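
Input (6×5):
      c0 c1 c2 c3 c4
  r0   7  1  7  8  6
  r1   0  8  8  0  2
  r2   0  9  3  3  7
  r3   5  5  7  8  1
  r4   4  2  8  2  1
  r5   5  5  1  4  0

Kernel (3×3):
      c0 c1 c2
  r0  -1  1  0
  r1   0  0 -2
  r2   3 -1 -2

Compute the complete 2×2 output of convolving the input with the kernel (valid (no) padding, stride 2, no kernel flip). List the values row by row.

Output[0,0]: The receptive field on the input at this output position is [7 1 7 / 0 8 8 / 0 9 3]. Elementwise product with the kernel and sum: 7·-1 + 1·1 + 8·-2 + 0·3 + 9·-1 + 3·-2.
Output[0,1]: The receptive field on the input at this output position is [7 8 6 / 8 0 2 / 3 3 7]. Elementwise product with the kernel and sum: 7·-1 + 8·1 + 2·-2 + 3·3 + 3·-1 + 7·-2.

-37 -11
-11 18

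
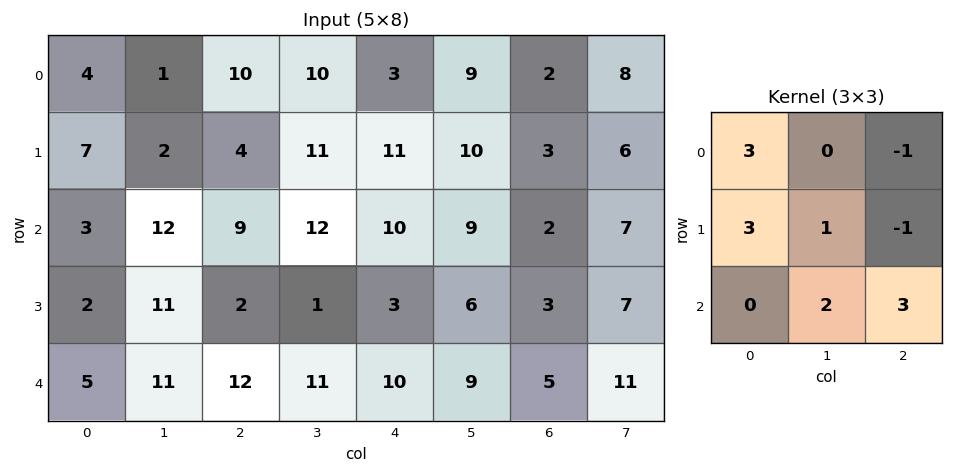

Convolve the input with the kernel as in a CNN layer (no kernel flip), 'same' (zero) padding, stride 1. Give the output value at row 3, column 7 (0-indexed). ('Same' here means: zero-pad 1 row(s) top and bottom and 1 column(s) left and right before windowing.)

44

The receptive field on the zero-padded input at this output position is [2 7 0 / 3 7 0 / 5 11 0]. Elementwise product with the kernel and sum: 2·3 + 0·-1 + 3·3 + 7·1 + 0·-1 + 11·2 + 0·3.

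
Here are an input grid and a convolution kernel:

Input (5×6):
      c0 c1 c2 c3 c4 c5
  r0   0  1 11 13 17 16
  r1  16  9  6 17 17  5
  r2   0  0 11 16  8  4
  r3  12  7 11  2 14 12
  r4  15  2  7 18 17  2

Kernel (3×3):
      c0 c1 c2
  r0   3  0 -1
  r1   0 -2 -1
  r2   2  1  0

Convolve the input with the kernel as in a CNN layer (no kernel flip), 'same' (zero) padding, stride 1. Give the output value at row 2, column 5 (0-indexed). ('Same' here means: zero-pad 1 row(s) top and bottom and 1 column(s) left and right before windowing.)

The receptive field on the zero-padded input at this output position is [17 5 0 / 8 4 0 / 14 12 0]. Elementwise product with the kernel and sum: 17·3 + 0·-1 + 4·-2 + 0·-1 + 14·2 + 12·1.

83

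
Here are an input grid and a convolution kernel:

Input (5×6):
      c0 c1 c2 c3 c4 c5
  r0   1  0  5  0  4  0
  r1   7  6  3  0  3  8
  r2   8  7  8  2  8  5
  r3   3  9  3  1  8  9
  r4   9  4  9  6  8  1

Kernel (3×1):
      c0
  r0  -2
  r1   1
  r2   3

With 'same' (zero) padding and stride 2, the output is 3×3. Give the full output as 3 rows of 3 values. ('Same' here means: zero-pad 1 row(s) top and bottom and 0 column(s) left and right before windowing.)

22 14 13
3 11 26
3 3 -8

Output[0,0]: The receptive field on the zero-padded input at this output position is [0 / 1 / 7]. Elementwise product with the kernel and sum: 0·-2 + 1·1 + 7·3.
Output[0,1]: The receptive field on the zero-padded input at this output position is [0 / 5 / 3]. Elementwise product with the kernel and sum: 0·-2 + 5·1 + 3·3.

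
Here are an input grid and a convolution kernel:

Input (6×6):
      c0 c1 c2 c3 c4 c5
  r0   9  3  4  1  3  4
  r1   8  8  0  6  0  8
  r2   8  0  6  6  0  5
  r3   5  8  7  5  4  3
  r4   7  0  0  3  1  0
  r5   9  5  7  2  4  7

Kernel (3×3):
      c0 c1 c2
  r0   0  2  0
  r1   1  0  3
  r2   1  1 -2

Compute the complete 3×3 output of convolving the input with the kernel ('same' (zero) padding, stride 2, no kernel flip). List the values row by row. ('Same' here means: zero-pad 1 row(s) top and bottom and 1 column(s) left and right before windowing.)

1 2 3
5 23 24
9 31 3

Output[0,0]: The receptive field on the zero-padded input at this output position is [0 0 0 / 0 9 3 / 0 8 8]. Elementwise product with the kernel and sum: 0·2 + 0·1 + 3·3 + 0·1 + 8·1 + 8·-2.
Output[0,1]: The receptive field on the zero-padded input at this output position is [0 0 0 / 3 4 1 / 8 0 6]. Elementwise product with the kernel and sum: 0·2 + 3·1 + 1·3 + 8·1 + 0·1 + 6·-2.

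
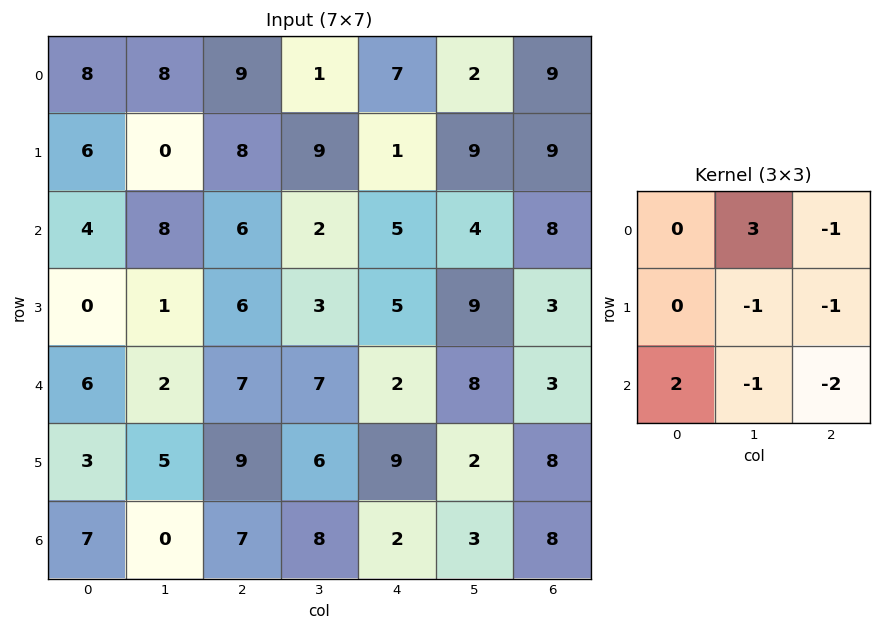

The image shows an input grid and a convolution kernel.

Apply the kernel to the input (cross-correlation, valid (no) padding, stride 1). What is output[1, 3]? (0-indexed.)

The receptive field on the input at this output position is [9 1 9 / 2 5 4 / 3 5 9]. Elementwise product with the kernel and sum: 1·3 + 9·-1 + 5·-1 + 4·-1 + 3·2 + 5·-1 + 9·-2.

-32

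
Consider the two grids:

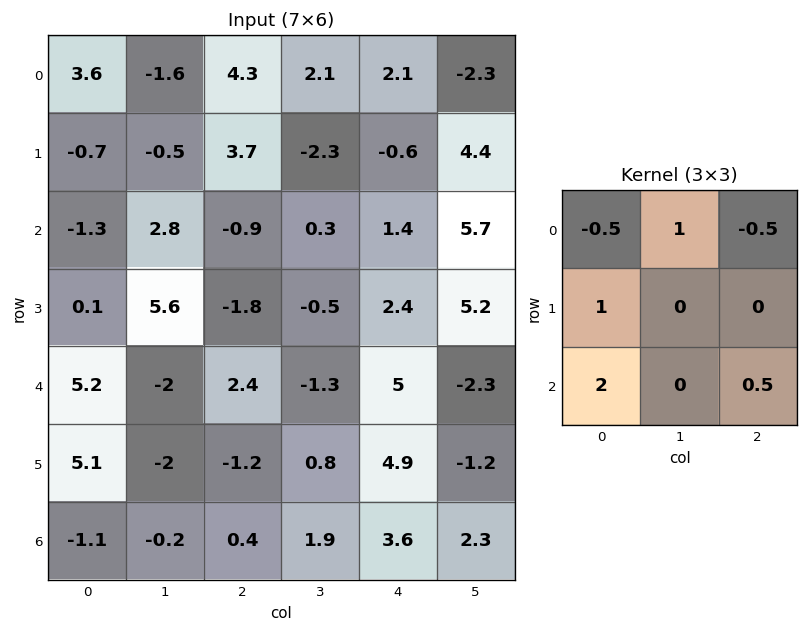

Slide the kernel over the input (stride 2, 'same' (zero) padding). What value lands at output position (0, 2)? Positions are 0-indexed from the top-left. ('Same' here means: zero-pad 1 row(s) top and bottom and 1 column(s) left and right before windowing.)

The receptive field on the zero-padded input at this output position is [0 0 0 / 2.1 2.1 -2.3 / -2.3 -0.6 4.4]. Elementwise product with the kernel and sum: 0·-0.5 + 0·1 + 0·-0.5 + 2.1·1 + -2.3·2 + 4.4·0.5.

-0.3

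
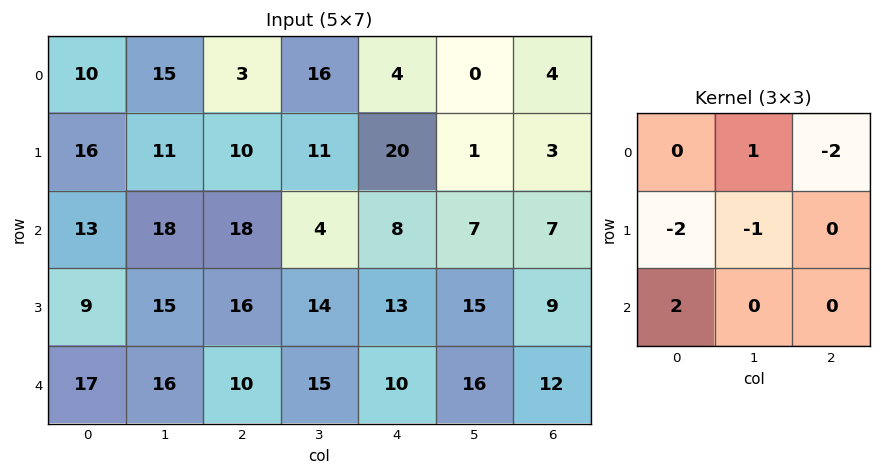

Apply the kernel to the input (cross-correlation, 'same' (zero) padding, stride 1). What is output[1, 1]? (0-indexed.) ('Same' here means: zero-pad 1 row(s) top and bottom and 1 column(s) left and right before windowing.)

The receptive field on the zero-padded input at this output position is [10 15 3 / 16 11 10 / 13 18 18]. Elementwise product with the kernel and sum: 15·1 + 3·-2 + 16·-2 + 11·-1 + 13·2.

-8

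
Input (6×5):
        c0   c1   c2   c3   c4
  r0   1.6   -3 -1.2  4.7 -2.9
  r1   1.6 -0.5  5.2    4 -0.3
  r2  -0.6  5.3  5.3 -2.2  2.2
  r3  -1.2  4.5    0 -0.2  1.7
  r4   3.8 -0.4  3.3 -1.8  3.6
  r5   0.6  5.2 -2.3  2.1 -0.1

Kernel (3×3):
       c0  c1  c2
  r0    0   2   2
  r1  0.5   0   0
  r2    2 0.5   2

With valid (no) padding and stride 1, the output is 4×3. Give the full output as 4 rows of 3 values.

4.45 15.6 20.1
8.95 29.65 13.35
34.6 5.7 12.9
10.1 12.85 0.9

Output[0,0]: The receptive field on the input at this output position is [1.6 -3 -1.2 / 1.6 -0.5 5.2 / -0.6 5.3 5.3]. Elementwise product with the kernel and sum: -3·2 + -1.2·2 + 1.6·0.5 + -0.6·2 + 5.3·0.5 + 5.3·2.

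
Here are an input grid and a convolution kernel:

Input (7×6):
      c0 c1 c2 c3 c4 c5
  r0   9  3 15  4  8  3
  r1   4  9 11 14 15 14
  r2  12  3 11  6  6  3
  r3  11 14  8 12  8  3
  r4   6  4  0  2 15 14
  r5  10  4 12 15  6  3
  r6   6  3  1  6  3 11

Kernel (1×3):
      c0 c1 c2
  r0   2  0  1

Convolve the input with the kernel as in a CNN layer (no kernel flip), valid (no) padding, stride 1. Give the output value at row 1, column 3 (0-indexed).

42

The receptive field on the input at this output position is [14 15 14]. Elementwise product with the kernel and sum: 14·2 + 14·1.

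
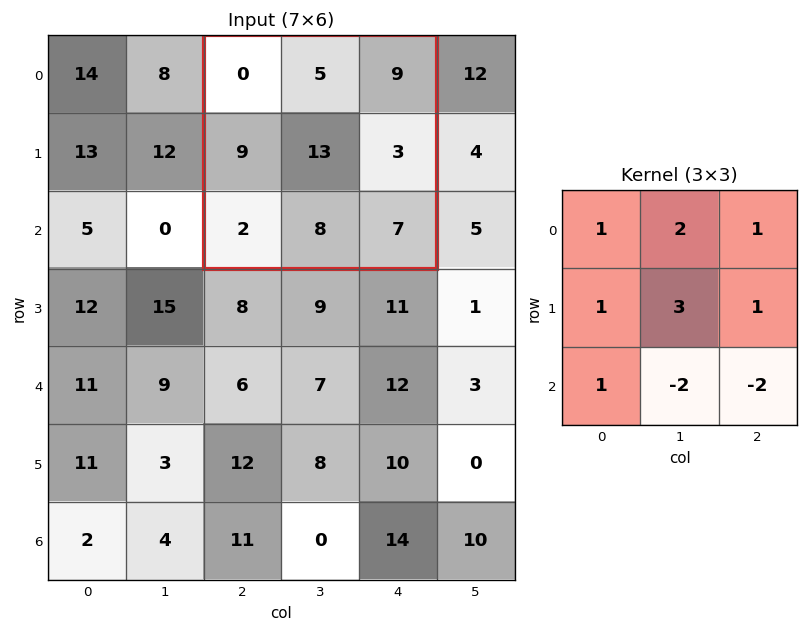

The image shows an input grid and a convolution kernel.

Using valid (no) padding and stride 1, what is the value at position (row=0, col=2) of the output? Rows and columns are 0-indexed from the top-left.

42

The receptive field on the input at this output position is [0 5 9 / 9 13 3 / 2 8 7]. Elementwise product with the kernel and sum: 0·1 + 5·2 + 9·1 + 9·1 + 13·3 + 3·1 + 2·1 + 8·-2 + 7·-2.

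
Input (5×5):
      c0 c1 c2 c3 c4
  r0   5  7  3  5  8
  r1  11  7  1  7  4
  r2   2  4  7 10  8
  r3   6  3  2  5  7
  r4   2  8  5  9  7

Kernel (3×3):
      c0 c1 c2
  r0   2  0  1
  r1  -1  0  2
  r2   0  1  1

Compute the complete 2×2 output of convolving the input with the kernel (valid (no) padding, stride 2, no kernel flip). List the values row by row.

15 39
22 50

Output[0,0]: The receptive field on the input at this output position is [5 7 3 / 11 7 1 / 2 4 7]. Elementwise product with the kernel and sum: 5·2 + 3·1 + 11·-1 + 1·2 + 4·1 + 7·1.
Output[0,1]: The receptive field on the input at this output position is [3 5 8 / 1 7 4 / 7 10 8]. Elementwise product with the kernel and sum: 3·2 + 8·1 + 1·-1 + 4·2 + 10·1 + 8·1.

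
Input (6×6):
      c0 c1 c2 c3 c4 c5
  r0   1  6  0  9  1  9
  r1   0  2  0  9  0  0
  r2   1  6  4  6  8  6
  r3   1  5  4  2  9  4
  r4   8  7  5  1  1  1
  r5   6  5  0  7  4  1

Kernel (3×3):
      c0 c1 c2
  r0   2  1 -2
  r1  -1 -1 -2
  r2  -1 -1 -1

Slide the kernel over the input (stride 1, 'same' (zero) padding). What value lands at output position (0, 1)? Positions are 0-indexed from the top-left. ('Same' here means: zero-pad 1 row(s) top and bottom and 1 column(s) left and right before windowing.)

The receptive field on the zero-padded input at this output position is [0 0 0 / 1 6 0 / 0 2 0]. Elementwise product with the kernel and sum: 0·2 + 0·1 + 0·-2 + 1·-1 + 6·-1 + 0·-2 + 0·-1 + 2·-1 + 0·-1.

-9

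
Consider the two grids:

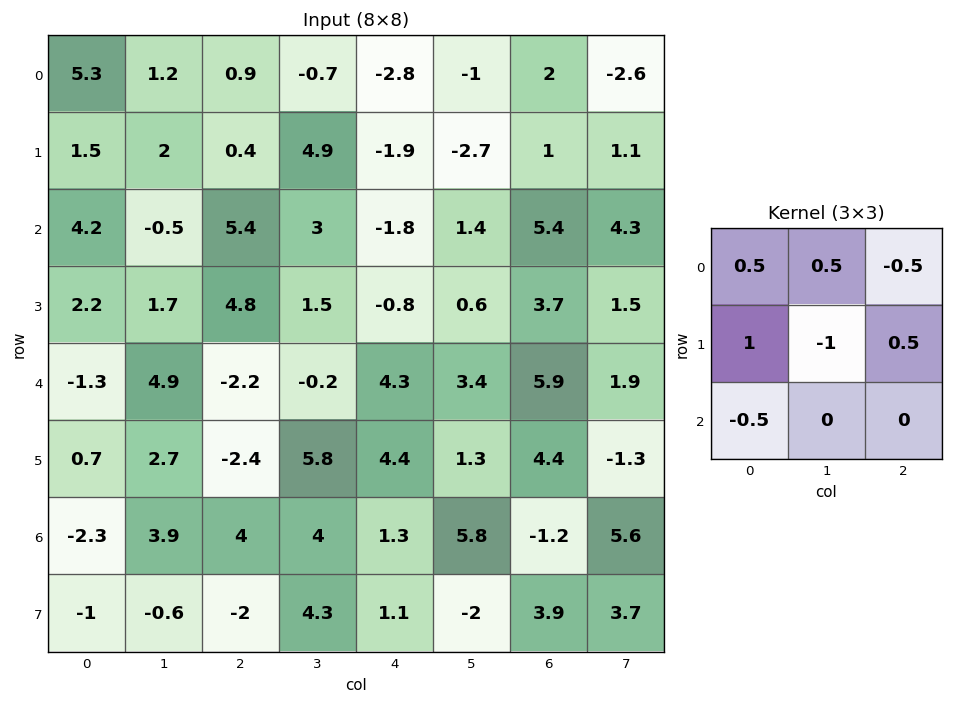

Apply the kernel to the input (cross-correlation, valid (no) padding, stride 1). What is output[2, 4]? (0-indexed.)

The receptive field on the input at this output position is [-1.8 1.4 5.4 / -0.8 0.6 3.7 / 4.3 3.4 5.9]. Elementwise product with the kernel and sum: -1.8·0.5 + 1.4·0.5 + 5.4·-0.5 + -0.8·1 + 0.6·-1 + 3.7·0.5 + 4.3·-0.5.

-4.6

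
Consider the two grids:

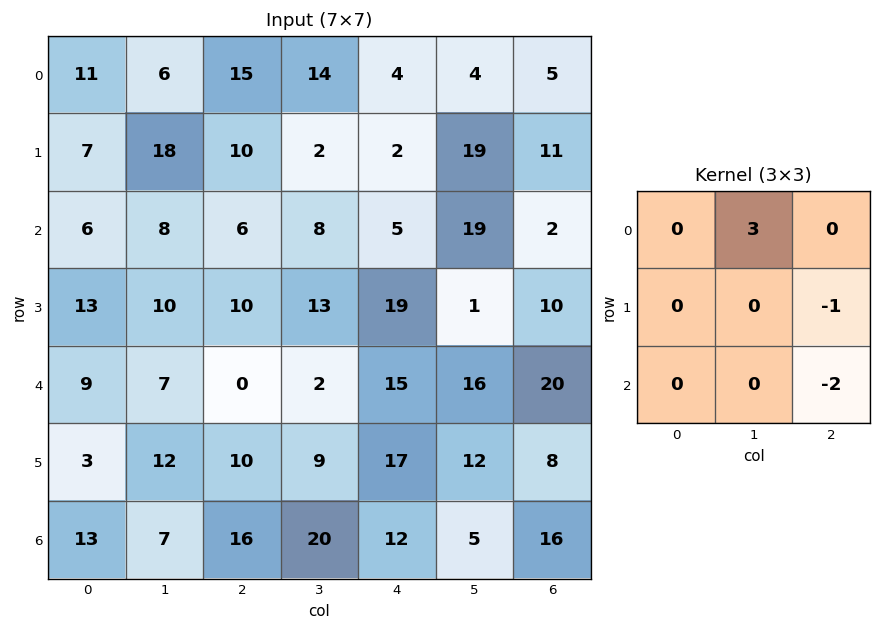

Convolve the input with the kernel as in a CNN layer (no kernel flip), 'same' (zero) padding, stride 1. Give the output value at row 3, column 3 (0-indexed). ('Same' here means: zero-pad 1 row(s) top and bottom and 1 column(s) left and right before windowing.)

The receptive field on the zero-padded input at this output position is [6 8 5 / 10 13 19 / 0 2 15]. Elementwise product with the kernel and sum: 8·3 + 19·-1 + 15·-2.

-25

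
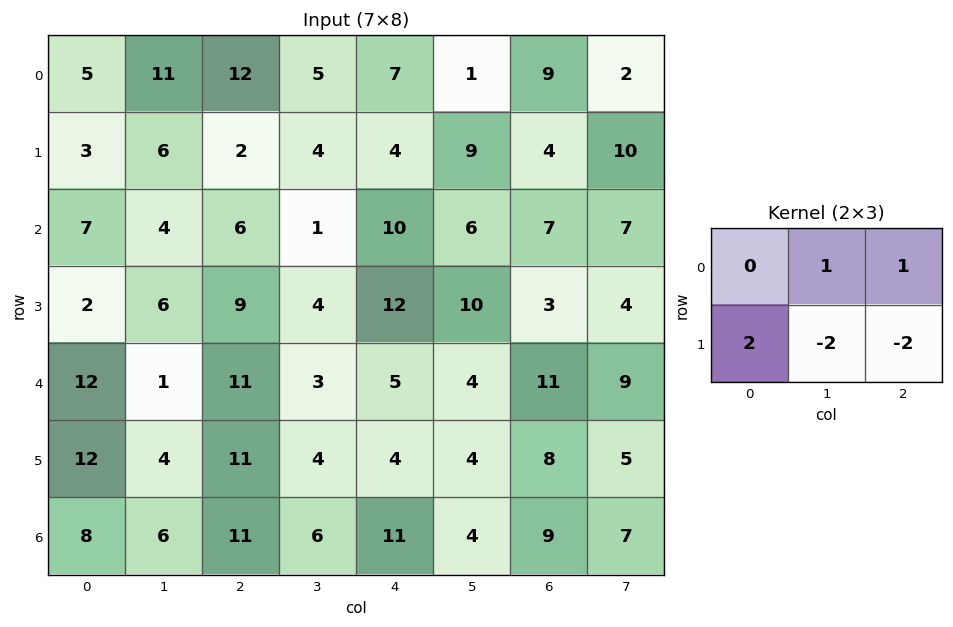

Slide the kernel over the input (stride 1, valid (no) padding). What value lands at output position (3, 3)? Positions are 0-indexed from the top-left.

10

The receptive field on the input at this output position is [4 12 10 / 3 5 4]. Elementwise product with the kernel and sum: 12·1 + 10·1 + 3·2 + 5·-2 + 4·-2.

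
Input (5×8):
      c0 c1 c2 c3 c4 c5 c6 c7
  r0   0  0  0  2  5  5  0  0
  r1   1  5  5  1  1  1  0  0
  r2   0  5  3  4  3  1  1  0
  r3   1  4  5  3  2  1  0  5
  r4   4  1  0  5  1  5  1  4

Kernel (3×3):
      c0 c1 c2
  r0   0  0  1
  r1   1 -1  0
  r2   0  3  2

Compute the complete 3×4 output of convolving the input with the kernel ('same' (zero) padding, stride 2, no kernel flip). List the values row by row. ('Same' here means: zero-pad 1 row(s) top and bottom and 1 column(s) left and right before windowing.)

13 17 2 5
16 24 10 10
0 4 5 9

Output[0,0]: The receptive field on the zero-padded input at this output position is [0 0 0 / 0 0 0 / 0 1 5]. Elementwise product with the kernel and sum: 0·1 + 0·1 + 0·-1 + 1·3 + 5·2.
Output[0,1]: The receptive field on the zero-padded input at this output position is [0 0 0 / 0 0 2 / 5 5 1]. Elementwise product with the kernel and sum: 0·1 + 0·1 + 0·-1 + 5·3 + 1·2.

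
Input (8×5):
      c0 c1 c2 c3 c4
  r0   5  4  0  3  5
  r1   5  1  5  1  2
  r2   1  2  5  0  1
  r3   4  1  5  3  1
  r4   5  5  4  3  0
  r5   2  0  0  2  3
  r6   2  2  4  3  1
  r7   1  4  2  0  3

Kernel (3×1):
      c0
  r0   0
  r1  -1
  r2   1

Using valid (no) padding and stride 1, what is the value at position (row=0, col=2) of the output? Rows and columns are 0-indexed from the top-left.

The receptive field on the input at this output position is [0 / 5 / 5]. Elementwise product with the kernel and sum: 5·-1 + 5·1.

0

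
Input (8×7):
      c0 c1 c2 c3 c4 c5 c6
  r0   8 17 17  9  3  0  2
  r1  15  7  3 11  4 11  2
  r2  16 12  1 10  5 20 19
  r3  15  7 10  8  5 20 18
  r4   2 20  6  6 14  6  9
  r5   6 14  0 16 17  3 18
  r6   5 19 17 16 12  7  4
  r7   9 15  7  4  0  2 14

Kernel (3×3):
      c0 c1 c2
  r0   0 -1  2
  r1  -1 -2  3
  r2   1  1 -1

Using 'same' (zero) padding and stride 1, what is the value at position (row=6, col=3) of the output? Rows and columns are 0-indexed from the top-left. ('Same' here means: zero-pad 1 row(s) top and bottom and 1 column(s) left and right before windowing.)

16

The receptive field on the zero-padded input at this output position is [0 16 17 / 17 16 12 / 7 4 0]. Elementwise product with the kernel and sum: 16·-1 + 17·2 + 17·-1 + 16·-2 + 12·3 + 7·1 + 4·1 + 0·-1.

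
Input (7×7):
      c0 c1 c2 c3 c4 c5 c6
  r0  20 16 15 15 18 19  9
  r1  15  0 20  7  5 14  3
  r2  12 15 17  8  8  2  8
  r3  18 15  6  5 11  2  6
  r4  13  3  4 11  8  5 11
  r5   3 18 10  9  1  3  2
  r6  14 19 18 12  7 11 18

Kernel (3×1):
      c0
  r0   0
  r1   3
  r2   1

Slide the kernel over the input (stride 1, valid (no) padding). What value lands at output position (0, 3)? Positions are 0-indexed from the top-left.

The receptive field on the input at this output position is [15 / 7 / 8]. Elementwise product with the kernel and sum: 7·3 + 8·1.

29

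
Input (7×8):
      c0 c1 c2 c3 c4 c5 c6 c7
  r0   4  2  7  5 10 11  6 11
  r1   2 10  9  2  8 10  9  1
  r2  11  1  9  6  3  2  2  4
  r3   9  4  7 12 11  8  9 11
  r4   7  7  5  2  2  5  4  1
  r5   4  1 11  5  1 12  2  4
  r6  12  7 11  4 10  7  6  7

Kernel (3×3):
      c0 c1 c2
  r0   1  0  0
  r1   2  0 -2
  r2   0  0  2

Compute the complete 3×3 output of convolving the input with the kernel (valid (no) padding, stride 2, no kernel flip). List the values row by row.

Output[0,0]: The receptive field on the input at this output position is [4 2 7 / 2 10 9 / 11 1 9]. Elementwise product with the kernel and sum: 4·1 + 2·2 + 9·-2 + 9·2.
Output[0,1]: The receptive field on the input at this output position is [7 5 10 / 9 2 8 / 9 6 3]. Elementwise product with the kernel and sum: 7·1 + 9·2 + 8·-2 + 3·2.

8 15 12
25 5 15
15 45 12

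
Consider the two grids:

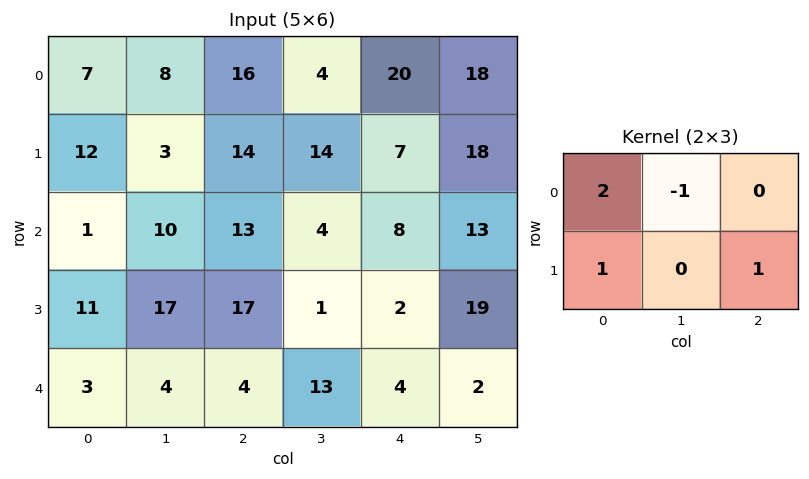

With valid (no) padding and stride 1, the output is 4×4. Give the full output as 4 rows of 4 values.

32 17 49 20
35 6 35 38
20 25 41 20
12 34 41 15

Output[0,0]: The receptive field on the input at this output position is [7 8 16 / 12 3 14]. Elementwise product with the kernel and sum: 7·2 + 8·-1 + 12·1 + 14·1.
Output[0,1]: The receptive field on the input at this output position is [8 16 4 / 3 14 14]. Elementwise product with the kernel and sum: 8·2 + 16·-1 + 3·1 + 14·1.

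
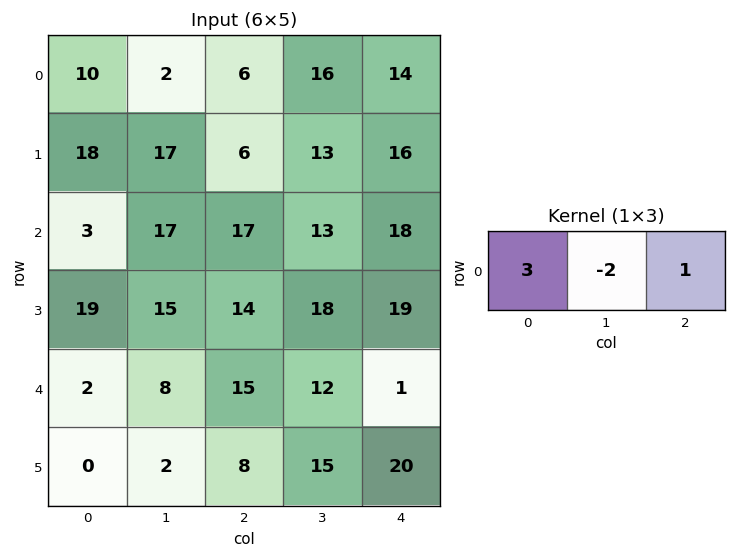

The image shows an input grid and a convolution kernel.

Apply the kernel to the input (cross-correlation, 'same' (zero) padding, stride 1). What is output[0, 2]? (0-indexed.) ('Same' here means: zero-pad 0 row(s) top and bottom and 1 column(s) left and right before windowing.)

The receptive field on the zero-padded input at this output position is [2 6 16]. Elementwise product with the kernel and sum: 2·3 + 6·-2 + 16·1.

10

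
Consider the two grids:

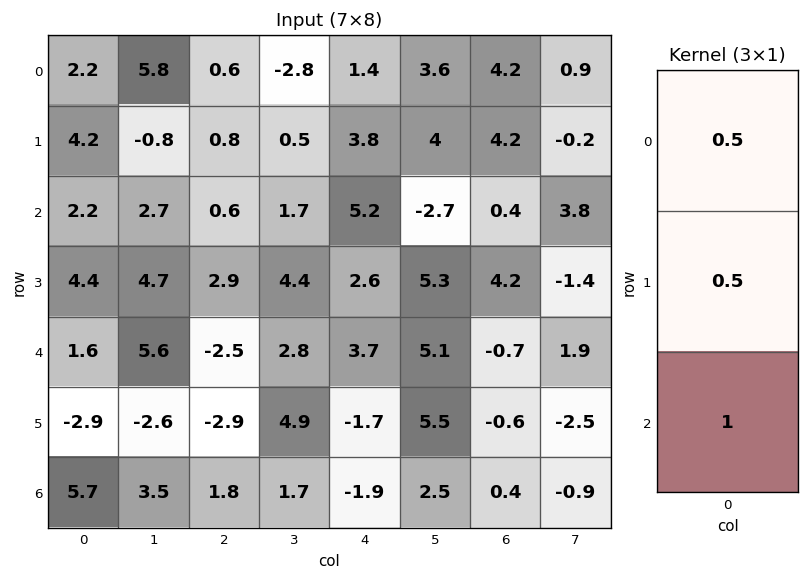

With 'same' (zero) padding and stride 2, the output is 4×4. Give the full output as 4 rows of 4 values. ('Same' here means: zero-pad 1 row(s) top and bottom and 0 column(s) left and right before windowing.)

Output[0,0]: The receptive field on the zero-padded input at this output position is [0 / 2.2 / 4.2]. Elementwise product with the kernel and sum: 0·0.5 + 2.2·0.5 + 4.2·1.

5.3 1.1 4.5 6.3
7.6 3.6 7.1 6.5
0.1 -2.7 1.45 1.15
1.4 -0.55 -1.8 -0.1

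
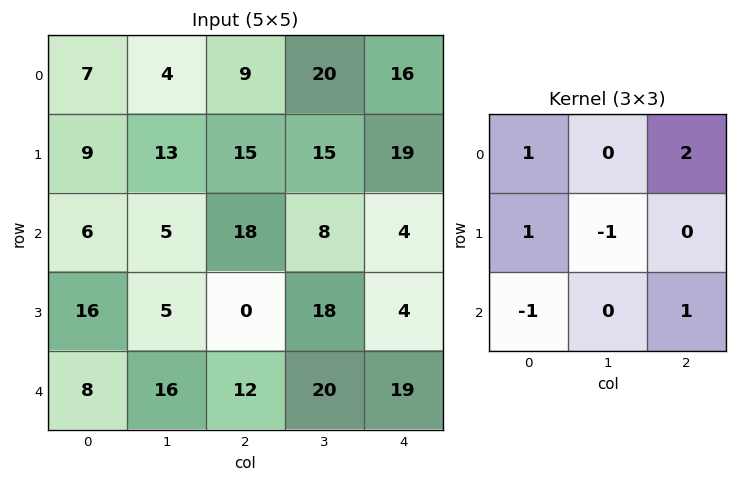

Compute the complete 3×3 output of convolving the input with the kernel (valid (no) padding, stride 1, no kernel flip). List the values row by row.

Output[0,0]: The receptive field on the input at this output position is [7 4 9 / 9 13 15 / 6 5 18]. Elementwise product with the kernel and sum: 7·1 + 9·2 + 9·1 + 13·-1 + 6·-1 + 18·1.

33 45 27
24 43 67
57 30 15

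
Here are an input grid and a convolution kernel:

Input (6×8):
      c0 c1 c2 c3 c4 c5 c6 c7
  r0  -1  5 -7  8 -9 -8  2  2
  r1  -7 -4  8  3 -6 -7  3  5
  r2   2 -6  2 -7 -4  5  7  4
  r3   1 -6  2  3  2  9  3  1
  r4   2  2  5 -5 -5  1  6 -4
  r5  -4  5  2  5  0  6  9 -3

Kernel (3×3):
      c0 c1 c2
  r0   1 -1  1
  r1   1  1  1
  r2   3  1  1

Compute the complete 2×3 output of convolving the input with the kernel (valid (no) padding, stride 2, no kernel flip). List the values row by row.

Output[0,0]: The receptive field on the input at this output position is [-1 5 -7 / -7 -4 8 / 2 -6 2]. Elementwise product with the kernel and sum: -1·1 + 5·-1 + -7·1 + -7·1 + -4·1 + 8·1 + 2·3 + -6·1 + 2·1.

-14 -24 -9
20 17 4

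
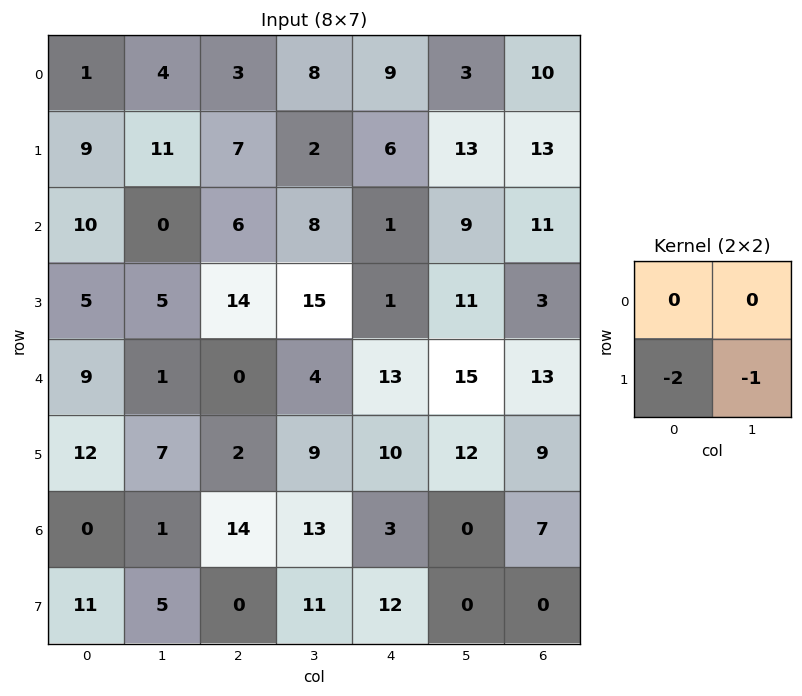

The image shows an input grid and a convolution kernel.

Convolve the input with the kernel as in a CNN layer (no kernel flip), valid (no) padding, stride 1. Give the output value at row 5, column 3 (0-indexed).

The receptive field on the input at this output position is [9 10 / 13 3]. Elementwise product with the kernel and sum: 13·-2 + 3·-1.

-29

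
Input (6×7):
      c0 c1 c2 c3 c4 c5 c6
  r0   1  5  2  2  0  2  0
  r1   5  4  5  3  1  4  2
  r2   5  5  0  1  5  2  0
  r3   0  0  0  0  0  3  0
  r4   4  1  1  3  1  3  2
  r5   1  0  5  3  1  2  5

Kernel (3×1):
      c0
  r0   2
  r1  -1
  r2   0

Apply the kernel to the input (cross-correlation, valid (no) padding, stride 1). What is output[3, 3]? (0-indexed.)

-3

The receptive field on the input at this output position is [0 / 3 / 3]. Elementwise product with the kernel and sum: 0·2 + 3·-1.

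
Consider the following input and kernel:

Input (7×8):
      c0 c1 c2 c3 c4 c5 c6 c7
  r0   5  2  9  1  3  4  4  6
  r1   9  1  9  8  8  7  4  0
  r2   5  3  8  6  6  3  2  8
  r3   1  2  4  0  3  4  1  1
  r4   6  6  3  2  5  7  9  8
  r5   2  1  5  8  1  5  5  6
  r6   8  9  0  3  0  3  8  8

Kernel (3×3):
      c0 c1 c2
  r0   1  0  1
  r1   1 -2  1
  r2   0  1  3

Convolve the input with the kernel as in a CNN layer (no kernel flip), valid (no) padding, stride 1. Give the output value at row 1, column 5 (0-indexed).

18

The receptive field on the input at this output position is [7 4 0 / 3 2 8 / 4 1 1]. Elementwise product with the kernel and sum: 7·1 + 0·1 + 3·1 + 2·-2 + 8·1 + 1·1 + 1·3.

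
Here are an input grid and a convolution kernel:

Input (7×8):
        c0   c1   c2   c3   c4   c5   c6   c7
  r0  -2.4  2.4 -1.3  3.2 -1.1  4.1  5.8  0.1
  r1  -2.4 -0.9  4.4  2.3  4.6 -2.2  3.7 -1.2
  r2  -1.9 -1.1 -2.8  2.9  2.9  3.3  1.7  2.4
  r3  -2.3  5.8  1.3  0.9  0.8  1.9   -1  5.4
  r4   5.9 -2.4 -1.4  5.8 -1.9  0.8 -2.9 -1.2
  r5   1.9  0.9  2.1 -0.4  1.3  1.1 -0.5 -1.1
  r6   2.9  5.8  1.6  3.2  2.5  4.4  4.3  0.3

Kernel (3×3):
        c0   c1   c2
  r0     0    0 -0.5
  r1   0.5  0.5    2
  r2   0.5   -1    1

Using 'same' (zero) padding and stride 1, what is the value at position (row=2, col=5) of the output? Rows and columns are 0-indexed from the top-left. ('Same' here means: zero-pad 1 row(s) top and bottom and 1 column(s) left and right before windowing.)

2.15

The receptive field on the zero-padded input at this output position is [4.6 -2.2 3.7 / 2.9 3.3 1.7 / 0.8 1.9 -1]. Elementwise product with the kernel and sum: 3.7·-0.5 + 2.9·0.5 + 3.3·0.5 + 1.7·2 + 0.8·0.5 + 1.9·-1 + -1·1.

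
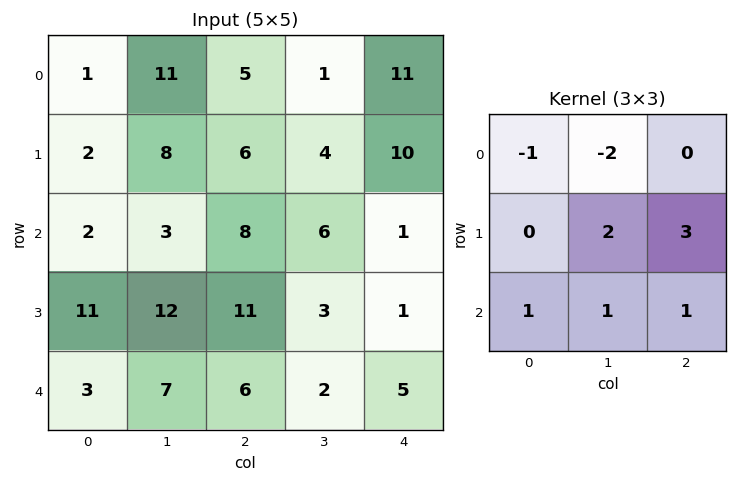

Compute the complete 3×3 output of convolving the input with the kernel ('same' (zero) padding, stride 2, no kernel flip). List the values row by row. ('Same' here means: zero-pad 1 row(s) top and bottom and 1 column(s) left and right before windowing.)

Output[0,0]: The receptive field on the zero-padded input at this output position is [0 0 0 / 0 1 11 / 0 2 8]. Elementwise product with the kernel and sum: 0·-1 + 0·-2 + 1·2 + 11·3 + 0·1 + 2·1 + 8·1.
Output[0,1]: The receptive field on the zero-padded input at this output position is [0 0 0 / 11 5 1 / 8 6 4]. Elementwise product with the kernel and sum: 0·-1 + 0·-2 + 5·2 + 1·3 + 8·1 + 6·1 + 4·1.

45 31 36
32 40 -18
5 -16 5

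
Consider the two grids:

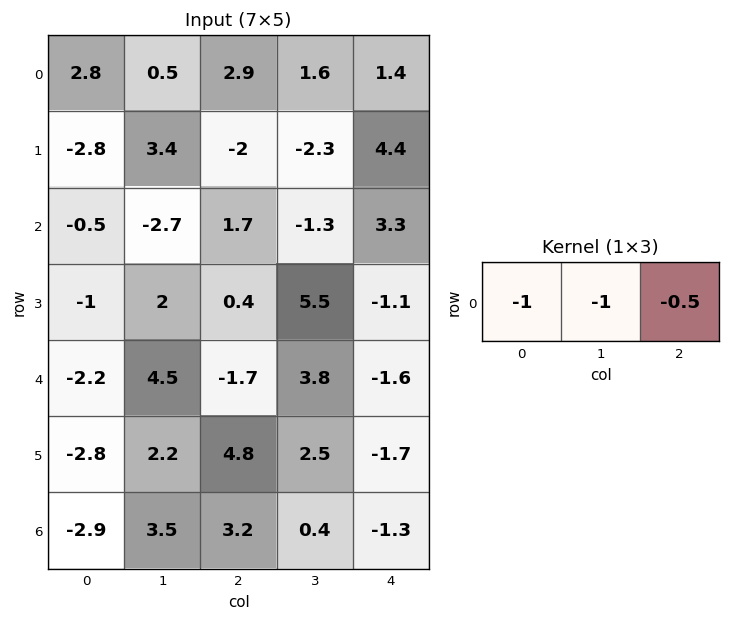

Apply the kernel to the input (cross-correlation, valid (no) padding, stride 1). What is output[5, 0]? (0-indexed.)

-1.8

The receptive field on the input at this output position is [-2.8 2.2 4.8]. Elementwise product with the kernel and sum: -2.8·-1 + 2.2·-1 + 4.8·-0.5.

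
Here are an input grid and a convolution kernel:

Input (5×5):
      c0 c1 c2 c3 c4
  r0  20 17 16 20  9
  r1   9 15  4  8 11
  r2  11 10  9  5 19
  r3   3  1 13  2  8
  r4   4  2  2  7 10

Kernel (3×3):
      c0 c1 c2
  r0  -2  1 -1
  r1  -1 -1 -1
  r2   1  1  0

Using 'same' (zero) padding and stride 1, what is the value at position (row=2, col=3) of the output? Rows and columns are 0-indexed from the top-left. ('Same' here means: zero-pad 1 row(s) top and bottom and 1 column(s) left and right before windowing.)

The receptive field on the zero-padded input at this output position is [4 8 11 / 9 5 19 / 13 2 8]. Elementwise product with the kernel and sum: 4·-2 + 8·1 + 11·-1 + 9·-1 + 5·-1 + 19·-1 + 13·1 + 2·1.

-29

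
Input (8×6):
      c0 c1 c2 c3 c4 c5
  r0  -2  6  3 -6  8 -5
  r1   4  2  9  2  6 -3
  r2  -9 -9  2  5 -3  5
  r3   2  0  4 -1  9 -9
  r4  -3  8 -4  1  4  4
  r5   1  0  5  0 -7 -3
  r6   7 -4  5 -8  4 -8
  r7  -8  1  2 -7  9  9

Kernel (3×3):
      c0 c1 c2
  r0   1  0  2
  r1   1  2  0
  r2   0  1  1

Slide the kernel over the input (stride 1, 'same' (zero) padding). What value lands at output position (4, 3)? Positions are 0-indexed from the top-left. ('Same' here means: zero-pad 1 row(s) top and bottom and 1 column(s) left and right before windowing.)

13

The receptive field on the zero-padded input at this output position is [4 -1 9 / -4 1 4 / 5 0 -7]. Elementwise product with the kernel and sum: 4·1 + 9·2 + -4·1 + 1·2 + 0·1 + -7·1.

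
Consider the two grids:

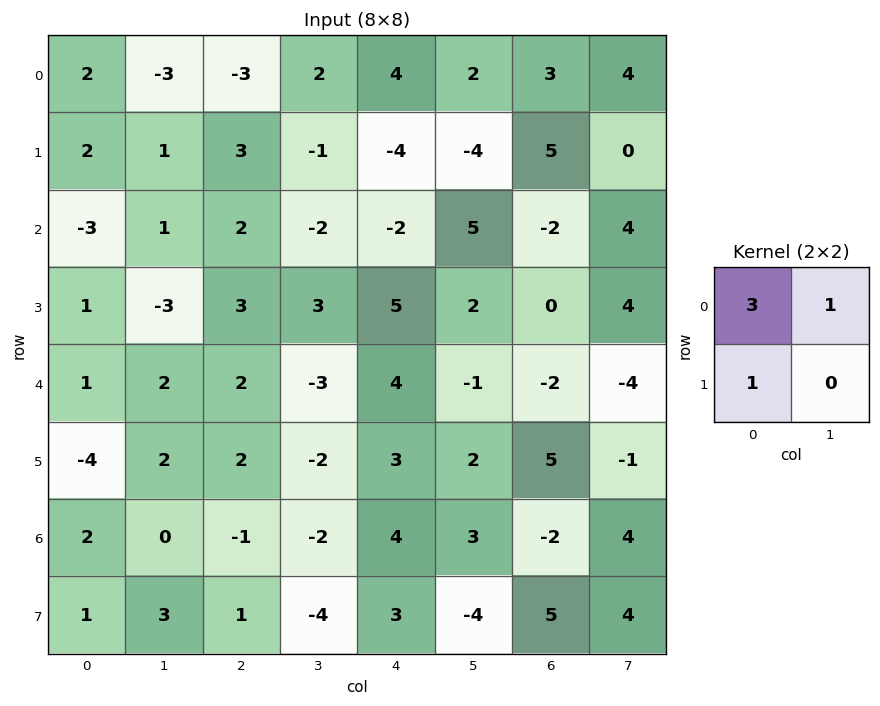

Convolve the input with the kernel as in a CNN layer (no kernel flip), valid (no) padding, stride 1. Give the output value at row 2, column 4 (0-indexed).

4

The receptive field on the input at this output position is [-2 5 / 5 2]. Elementwise product with the kernel and sum: -2·3 + 5·1 + 5·1.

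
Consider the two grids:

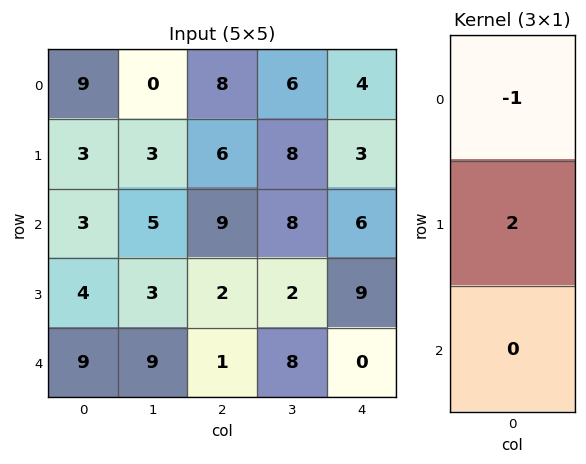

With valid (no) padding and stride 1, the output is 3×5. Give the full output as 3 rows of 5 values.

-3 6 4 10 2
3 7 12 8 9
5 1 -5 -4 12

Output[0,0]: The receptive field on the input at this output position is [9 / 3 / 3]. Elementwise product with the kernel and sum: 9·-1 + 3·2.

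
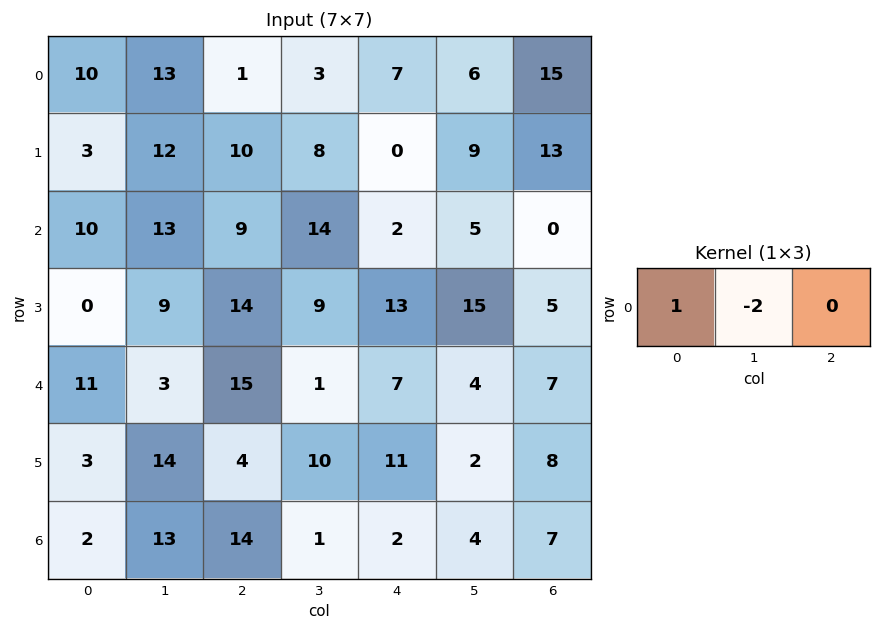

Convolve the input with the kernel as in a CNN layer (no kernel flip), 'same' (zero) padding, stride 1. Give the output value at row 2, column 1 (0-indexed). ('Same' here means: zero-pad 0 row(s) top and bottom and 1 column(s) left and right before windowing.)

-16

The receptive field on the zero-padded input at this output position is [10 13 9]. Elementwise product with the kernel and sum: 10·1 + 13·-2.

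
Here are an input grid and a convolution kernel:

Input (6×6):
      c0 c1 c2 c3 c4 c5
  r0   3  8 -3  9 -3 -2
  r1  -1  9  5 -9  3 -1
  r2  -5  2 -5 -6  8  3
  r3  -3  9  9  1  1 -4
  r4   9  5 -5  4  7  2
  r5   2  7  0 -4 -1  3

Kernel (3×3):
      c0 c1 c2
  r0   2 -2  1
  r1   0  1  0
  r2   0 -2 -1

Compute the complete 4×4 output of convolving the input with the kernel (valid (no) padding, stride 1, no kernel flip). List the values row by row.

Output[0,0]: The receptive field on the input at this output position is [3 8 -3 / -1 9 5 / -5 2 -5]. Elementwise product with the kernel and sum: 3·2 + 8·-2 + -3·1 + 9·1 + 2·-2 + -5·-1.

-3 52 -32 6
-40 -25 22 -15
-15 23 -4 -40
-24 0 30 2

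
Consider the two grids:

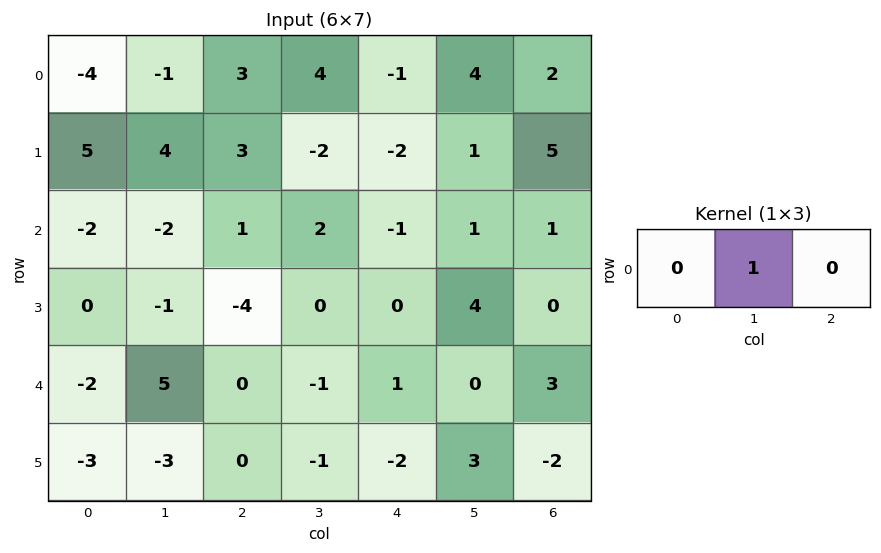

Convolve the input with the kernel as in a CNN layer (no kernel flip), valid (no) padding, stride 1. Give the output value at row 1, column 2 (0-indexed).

-2

The receptive field on the input at this output position is [3 -2 -2]. Elementwise product with the kernel and sum: -2·1.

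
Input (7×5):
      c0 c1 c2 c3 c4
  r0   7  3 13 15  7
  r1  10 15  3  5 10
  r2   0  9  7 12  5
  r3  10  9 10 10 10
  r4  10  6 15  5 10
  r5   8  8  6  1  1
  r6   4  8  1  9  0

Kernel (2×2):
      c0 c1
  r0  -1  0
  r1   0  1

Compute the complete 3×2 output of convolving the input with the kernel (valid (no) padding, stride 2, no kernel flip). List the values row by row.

Output[0,0]: The receptive field on the input at this output position is [7 3 / 10 15]. Elementwise product with the kernel and sum: 7·-1 + 15·1.
Output[0,1]: The receptive field on the input at this output position is [13 15 / 3 5]. Elementwise product with the kernel and sum: 13·-1 + 5·1.

8 -8
9 3
-2 -14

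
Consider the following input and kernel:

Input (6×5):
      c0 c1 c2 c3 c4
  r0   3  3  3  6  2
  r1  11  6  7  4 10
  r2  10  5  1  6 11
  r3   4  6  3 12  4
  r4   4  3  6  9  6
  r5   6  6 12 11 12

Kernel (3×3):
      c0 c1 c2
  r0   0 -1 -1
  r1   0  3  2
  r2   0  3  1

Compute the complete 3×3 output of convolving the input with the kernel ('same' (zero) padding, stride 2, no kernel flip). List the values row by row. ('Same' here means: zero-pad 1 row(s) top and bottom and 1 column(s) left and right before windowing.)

Output[0,0]: The receptive field on the zero-padded input at this output position is [0 0 0 / 0 3 3 / 0 11 6]. Elementwise product with the kernel and sum: 0·-1 + 0·-1 + 3·3 + 3·2 + 11·3 + 6·1.
Output[0,1]: The receptive field on the zero-padded input at this output position is [0 0 0 / 3 3 6 / 6 7 4]. Elementwise product with the kernel and sum: 0·-1 + 0·-1 + 3·3 + 6·2 + 7·3 + 4·1.

54 46 36
41 25 35
32 68 50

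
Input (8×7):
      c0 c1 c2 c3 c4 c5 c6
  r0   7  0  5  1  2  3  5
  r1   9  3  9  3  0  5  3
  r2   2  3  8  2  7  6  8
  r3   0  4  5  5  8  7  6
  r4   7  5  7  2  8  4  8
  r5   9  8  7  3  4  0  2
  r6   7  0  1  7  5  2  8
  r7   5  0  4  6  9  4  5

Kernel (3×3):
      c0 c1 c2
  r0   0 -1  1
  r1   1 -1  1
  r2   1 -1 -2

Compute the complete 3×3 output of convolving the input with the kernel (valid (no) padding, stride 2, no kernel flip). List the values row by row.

3 -1 -15
-6 2 -3
15 -2 -3

Output[0,0]: The receptive field on the input at this output position is [7 0 5 / 9 3 9 / 2 3 8]. Elementwise product with the kernel and sum: 0·-1 + 5·1 + 9·1 + 3·-1 + 9·1 + 2·1 + 3·-1 + 8·-2.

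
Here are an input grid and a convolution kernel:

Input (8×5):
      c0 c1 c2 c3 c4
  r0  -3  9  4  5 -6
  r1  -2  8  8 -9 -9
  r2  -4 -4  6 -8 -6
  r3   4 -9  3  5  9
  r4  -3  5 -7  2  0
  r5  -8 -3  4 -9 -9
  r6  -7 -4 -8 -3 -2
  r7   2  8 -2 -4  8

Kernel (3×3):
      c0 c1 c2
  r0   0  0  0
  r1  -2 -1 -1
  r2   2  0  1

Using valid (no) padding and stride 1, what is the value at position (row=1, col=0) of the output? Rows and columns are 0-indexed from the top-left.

The receptive field on the input at this output position is [-2 8 8 / -4 -4 6 / 4 -9 3]. Elementwise product with the kernel and sum: -4·-2 + -4·-1 + 6·-1 + 4·2 + 3·1.

17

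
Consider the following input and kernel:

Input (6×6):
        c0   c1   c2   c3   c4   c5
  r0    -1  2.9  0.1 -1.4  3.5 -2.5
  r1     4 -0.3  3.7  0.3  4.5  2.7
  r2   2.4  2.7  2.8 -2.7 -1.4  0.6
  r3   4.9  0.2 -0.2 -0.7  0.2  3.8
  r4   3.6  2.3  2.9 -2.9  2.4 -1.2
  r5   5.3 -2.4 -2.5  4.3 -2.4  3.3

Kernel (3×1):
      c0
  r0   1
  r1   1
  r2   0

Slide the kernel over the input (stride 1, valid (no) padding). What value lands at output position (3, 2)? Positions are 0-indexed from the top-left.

2.7

The receptive field on the input at this output position is [-0.2 / 2.9 / -2.5]. Elementwise product with the kernel and sum: -0.2·1 + 2.9·1.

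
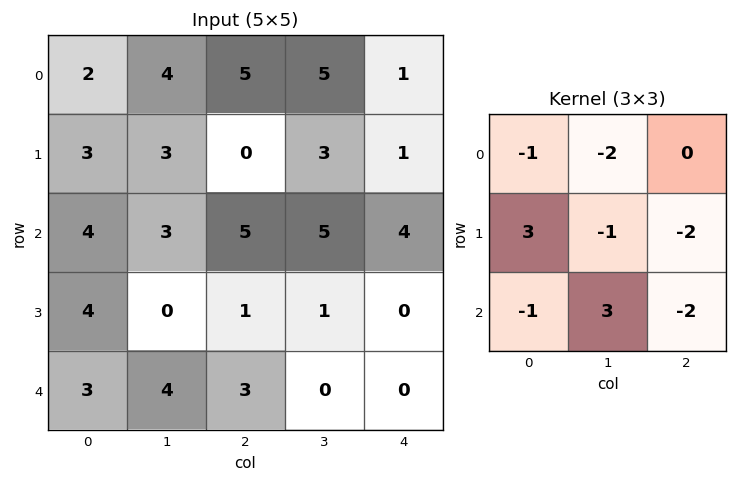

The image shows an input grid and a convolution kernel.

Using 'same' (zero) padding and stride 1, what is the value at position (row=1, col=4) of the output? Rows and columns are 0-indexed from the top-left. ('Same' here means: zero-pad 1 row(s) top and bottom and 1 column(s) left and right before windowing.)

The receptive field on the zero-padded input at this output position is [5 1 0 / 3 1 0 / 5 4 0]. Elementwise product with the kernel and sum: 5·-1 + 1·-2 + 3·3 + 1·-1 + 0·-2 + 5·-1 + 4·3 + 0·-2.

8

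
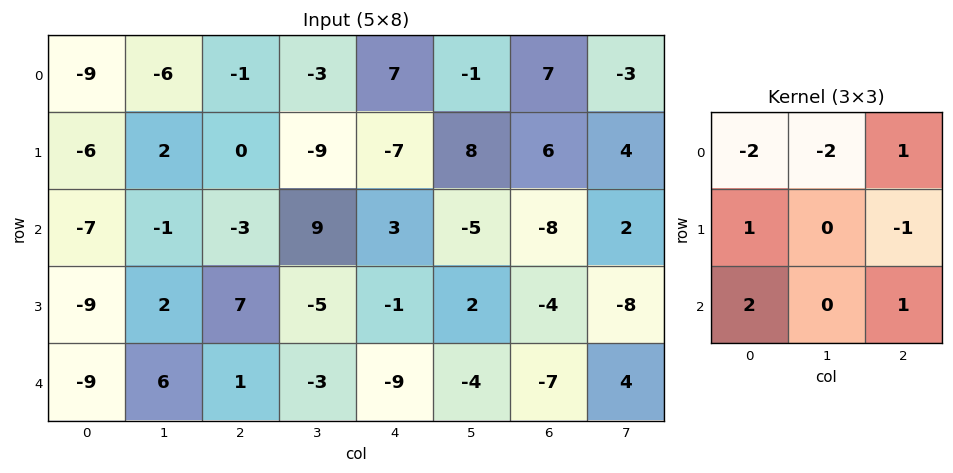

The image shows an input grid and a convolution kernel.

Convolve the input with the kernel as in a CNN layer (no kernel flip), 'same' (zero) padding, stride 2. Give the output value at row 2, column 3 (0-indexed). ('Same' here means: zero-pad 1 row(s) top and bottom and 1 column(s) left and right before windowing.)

-12

The receptive field on the zero-padded input at this output position is [2 -4 -8 / -4 -7 4 / 0 0 0]. Elementwise product with the kernel and sum: 2·-2 + -4·-2 + -8·1 + -4·1 + 4·-1 + 0·2 + 0·1.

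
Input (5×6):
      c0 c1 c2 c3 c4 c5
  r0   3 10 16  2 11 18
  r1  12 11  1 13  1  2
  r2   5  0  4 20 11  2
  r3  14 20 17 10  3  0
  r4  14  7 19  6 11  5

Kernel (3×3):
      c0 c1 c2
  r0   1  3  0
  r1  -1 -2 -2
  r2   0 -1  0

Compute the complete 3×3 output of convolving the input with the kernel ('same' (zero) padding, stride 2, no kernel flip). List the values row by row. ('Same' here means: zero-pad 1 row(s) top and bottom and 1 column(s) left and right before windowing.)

-38 -47 -61
12 -51 -33
0 14 -19

Output[0,0]: The receptive field on the zero-padded input at this output position is [0 0 0 / 0 3 10 / 0 12 11]. Elementwise product with the kernel and sum: 0·1 + 0·3 + 0·-1 + 3·-2 + 10·-2 + 12·-1.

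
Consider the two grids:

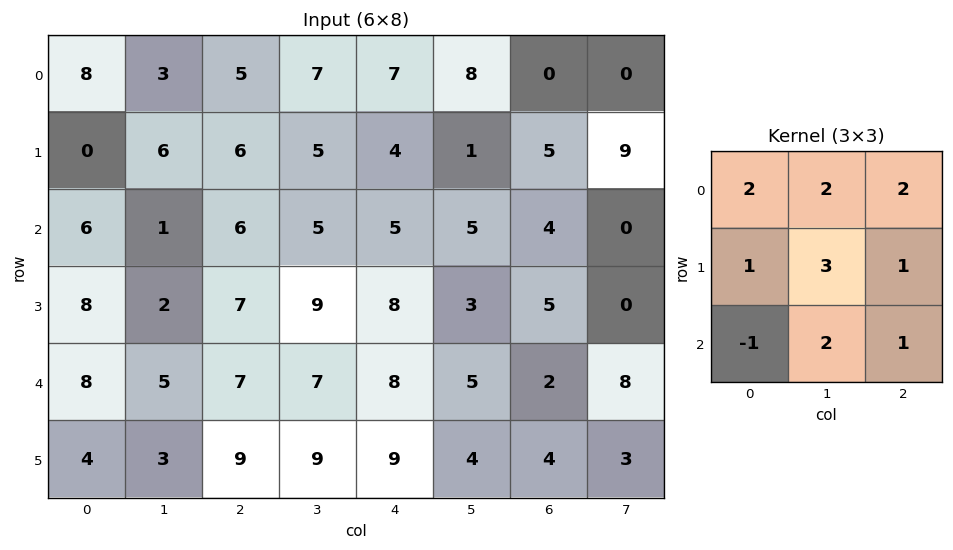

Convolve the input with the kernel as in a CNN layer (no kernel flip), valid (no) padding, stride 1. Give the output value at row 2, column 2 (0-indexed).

The receptive field on the input at this output position is [6 5 5 / 7 9 8 / 7 7 8]. Elementwise product with the kernel and sum: 6·2 + 5·2 + 5·2 + 7·1 + 9·3 + 8·1 + 7·-1 + 7·2 + 8·1.

89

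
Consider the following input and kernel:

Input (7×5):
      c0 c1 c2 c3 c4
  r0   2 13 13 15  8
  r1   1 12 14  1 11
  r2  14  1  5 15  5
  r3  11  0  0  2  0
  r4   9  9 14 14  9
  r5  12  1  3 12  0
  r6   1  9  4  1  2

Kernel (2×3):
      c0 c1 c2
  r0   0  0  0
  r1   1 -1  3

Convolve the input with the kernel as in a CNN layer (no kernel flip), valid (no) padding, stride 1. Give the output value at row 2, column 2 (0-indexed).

-2

The receptive field on the input at this output position is [5 15 5 / 0 2 0]. Elementwise product with the kernel and sum: 0·1 + 2·-1 + 0·3.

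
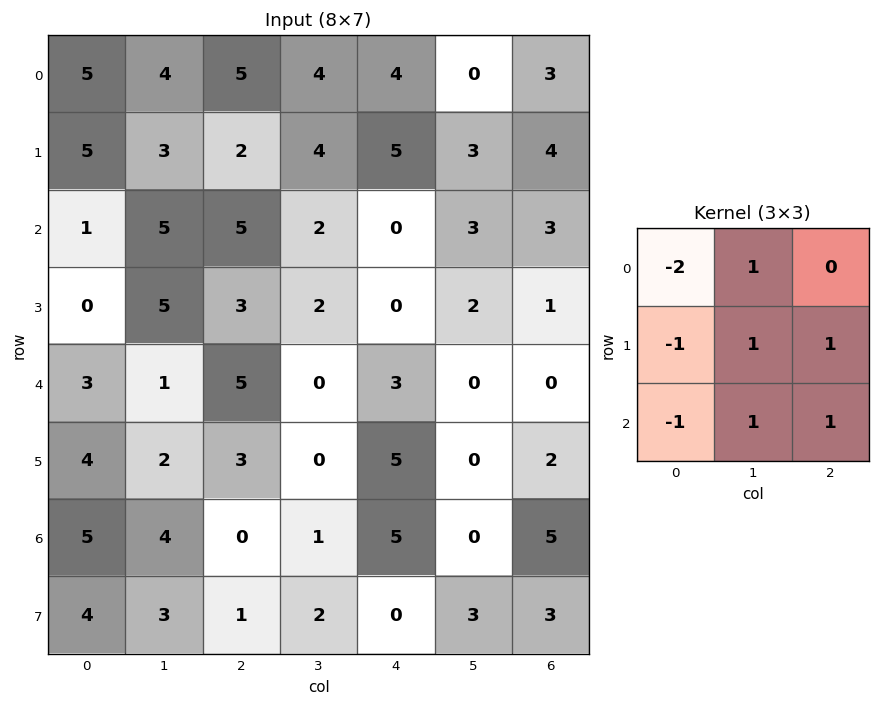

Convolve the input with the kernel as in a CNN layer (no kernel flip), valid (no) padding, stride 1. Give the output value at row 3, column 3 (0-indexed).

4

The receptive field on the input at this output position is [2 0 2 / 0 3 0 / 0 5 0]. Elementwise product with the kernel and sum: 2·-2 + 0·1 + 0·-1 + 3·1 + 0·1 + 0·-1 + 5·1 + 0·1.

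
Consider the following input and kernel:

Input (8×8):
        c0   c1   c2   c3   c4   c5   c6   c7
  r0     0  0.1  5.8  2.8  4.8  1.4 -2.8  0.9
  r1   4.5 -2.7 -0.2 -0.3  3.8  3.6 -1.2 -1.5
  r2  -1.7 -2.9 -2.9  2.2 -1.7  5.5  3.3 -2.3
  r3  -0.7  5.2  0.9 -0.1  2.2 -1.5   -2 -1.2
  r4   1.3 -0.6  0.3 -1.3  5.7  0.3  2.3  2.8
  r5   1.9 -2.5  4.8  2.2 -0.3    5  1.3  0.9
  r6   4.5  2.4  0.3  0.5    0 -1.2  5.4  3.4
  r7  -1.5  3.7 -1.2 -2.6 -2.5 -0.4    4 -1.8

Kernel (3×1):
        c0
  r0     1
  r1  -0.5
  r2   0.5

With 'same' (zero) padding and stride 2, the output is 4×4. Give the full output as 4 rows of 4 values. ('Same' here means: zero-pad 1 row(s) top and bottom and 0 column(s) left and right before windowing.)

2.25 -3 -0.5 0.8
5 1.7 5.75 -3.85
-0.4 3.15 -0.8 -2.5
-1.1 4.05 -1.55 0.6

Output[0,0]: The receptive field on the zero-padded input at this output position is [0 / 0 / 4.5]. Elementwise product with the kernel and sum: 0·1 + 0·-0.5 + 4.5·0.5.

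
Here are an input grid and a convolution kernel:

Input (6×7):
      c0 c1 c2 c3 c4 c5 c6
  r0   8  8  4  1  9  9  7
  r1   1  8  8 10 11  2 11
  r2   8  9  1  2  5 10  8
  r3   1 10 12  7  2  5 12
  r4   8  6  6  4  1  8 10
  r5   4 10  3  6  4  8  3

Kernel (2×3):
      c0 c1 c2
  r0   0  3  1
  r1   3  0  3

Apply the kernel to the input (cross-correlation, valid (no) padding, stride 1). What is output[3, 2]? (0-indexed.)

44

The receptive field on the input at this output position is [12 7 2 / 6 4 1]. Elementwise product with the kernel and sum: 7·3 + 2·1 + 6·3 + 1·3.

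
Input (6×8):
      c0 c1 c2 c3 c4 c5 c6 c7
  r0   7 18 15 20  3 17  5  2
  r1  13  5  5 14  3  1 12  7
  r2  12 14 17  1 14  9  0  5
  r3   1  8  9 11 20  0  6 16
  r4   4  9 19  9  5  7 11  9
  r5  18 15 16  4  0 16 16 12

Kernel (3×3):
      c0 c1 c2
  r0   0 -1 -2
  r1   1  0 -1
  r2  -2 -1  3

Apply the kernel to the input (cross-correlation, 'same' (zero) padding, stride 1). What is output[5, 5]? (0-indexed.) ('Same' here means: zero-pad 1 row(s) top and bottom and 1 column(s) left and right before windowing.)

The receptive field on the zero-padded input at this output position is [5 7 11 / 0 16 16 / 0 0 0]. Elementwise product with the kernel and sum: 7·-1 + 11·-2 + 0·1 + 16·-1 + 0·-2 + 0·-1 + 0·3.

-45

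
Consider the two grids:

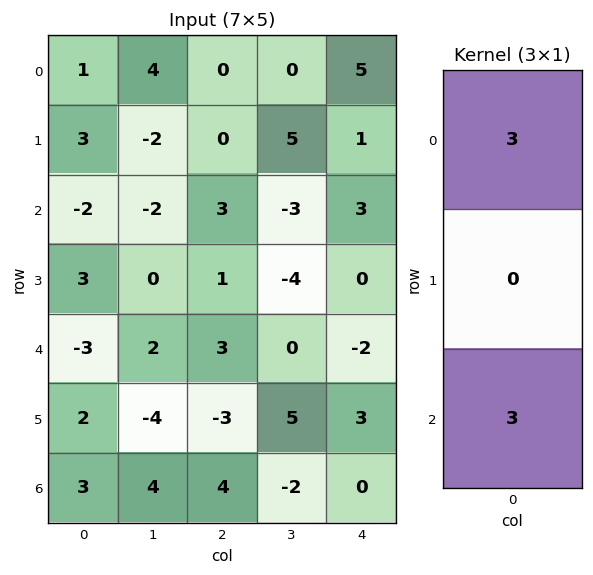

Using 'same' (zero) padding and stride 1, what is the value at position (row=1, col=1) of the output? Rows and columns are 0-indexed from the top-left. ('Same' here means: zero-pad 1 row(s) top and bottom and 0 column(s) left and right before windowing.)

The receptive field on the zero-padded input at this output position is [4 / -2 / -2]. Elementwise product with the kernel and sum: 4·3 + -2·3.

6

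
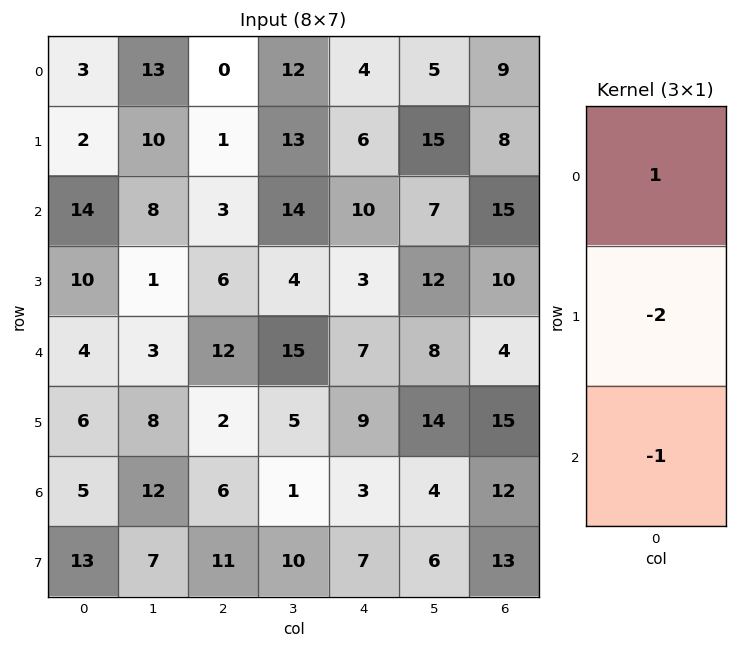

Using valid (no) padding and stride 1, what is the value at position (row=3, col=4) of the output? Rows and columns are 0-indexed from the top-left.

-20

The receptive field on the input at this output position is [3 / 7 / 9]. Elementwise product with the kernel and sum: 3·1 + 7·-2 + 9·-1.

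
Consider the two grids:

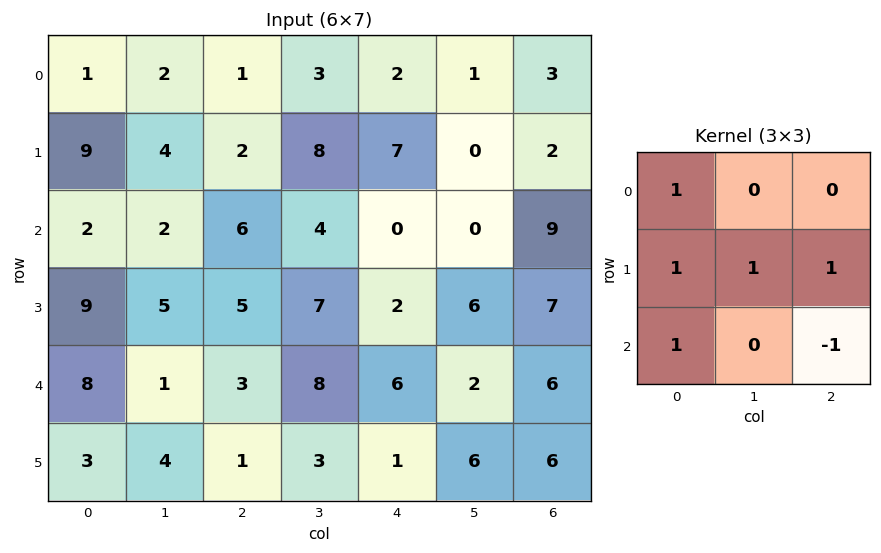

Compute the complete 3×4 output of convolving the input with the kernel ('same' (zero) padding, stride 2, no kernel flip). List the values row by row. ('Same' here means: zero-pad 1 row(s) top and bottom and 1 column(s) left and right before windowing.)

Output[0,0]: The receptive field on the zero-padded input at this output position is [0 0 0 / 0 1 2 / 0 9 4]. Elementwise product with the kernel and sum: 0·1 + 0·1 + 1·1 + 2·1 + 0·1 + 4·-1.

-1 2 14 4
-1 14 13 15
5 18 20 20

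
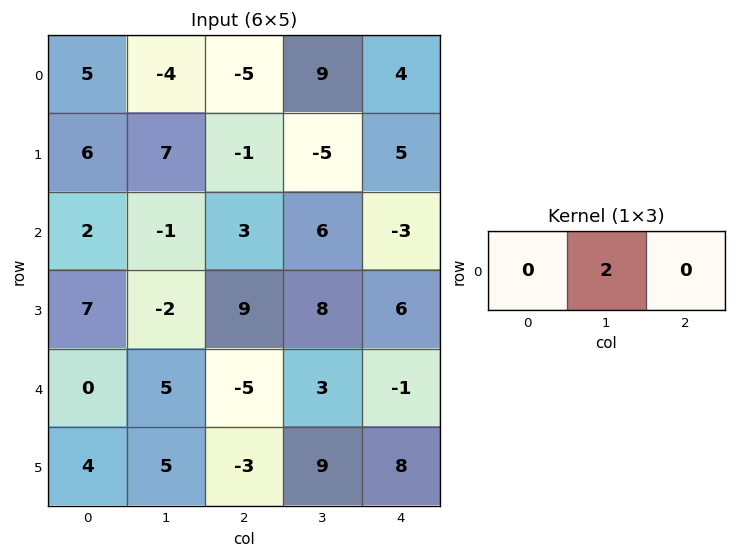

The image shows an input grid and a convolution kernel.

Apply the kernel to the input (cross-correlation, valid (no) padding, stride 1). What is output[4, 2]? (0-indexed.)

The receptive field on the input at this output position is [-5 3 -1]. Elementwise product with the kernel and sum: 3·2.

6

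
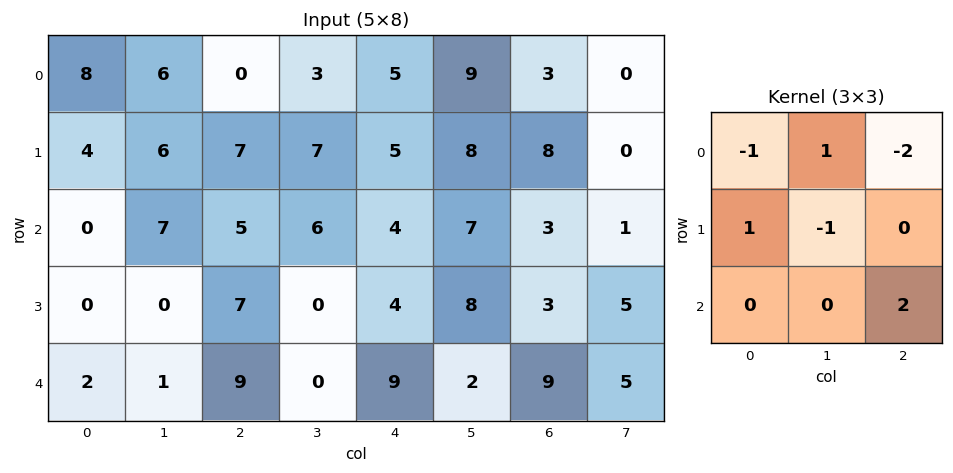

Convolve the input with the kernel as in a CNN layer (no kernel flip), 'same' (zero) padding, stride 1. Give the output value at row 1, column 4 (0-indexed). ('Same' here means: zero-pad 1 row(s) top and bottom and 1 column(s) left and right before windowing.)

The receptive field on the zero-padded input at this output position is [3 5 9 / 7 5 8 / 6 4 7]. Elementwise product with the kernel and sum: 3·-1 + 5·1 + 9·-2 + 7·1 + 5·-1 + 7·2.

0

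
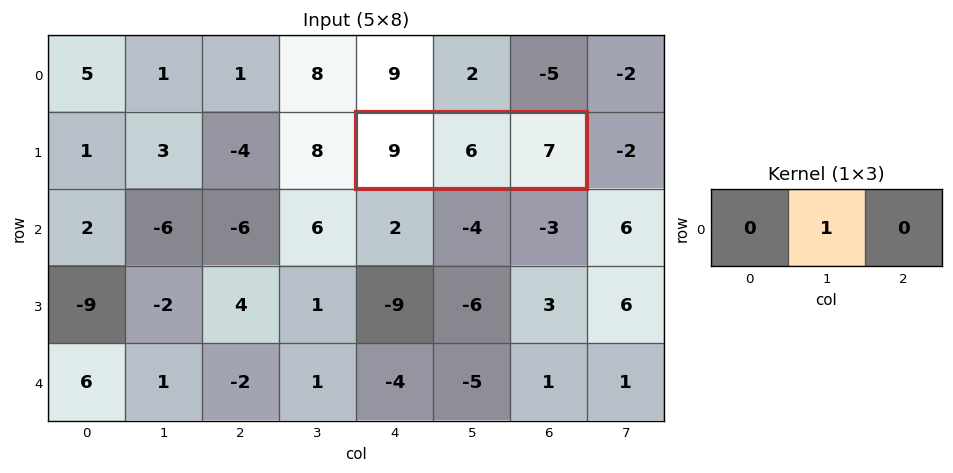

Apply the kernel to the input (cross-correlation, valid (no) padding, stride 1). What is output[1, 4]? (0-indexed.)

6

The receptive field on the input at this output position is [9 6 7]. Elementwise product with the kernel and sum: 6·1.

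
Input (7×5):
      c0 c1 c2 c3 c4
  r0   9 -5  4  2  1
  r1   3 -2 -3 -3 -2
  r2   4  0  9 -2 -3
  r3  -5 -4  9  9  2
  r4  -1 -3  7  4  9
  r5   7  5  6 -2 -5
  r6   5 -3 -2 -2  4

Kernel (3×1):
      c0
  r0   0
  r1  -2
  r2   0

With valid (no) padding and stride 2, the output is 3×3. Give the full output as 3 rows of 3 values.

Output[0,0]: The receptive field on the input at this output position is [9 / 3 / 4]. Elementwise product with the kernel and sum: 3·-2.
Output[0,1]: The receptive field on the input at this output position is [4 / -3 / 9]. Elementwise product with the kernel and sum: -3·-2.

-6 6 4
10 -18 -4
-14 -12 10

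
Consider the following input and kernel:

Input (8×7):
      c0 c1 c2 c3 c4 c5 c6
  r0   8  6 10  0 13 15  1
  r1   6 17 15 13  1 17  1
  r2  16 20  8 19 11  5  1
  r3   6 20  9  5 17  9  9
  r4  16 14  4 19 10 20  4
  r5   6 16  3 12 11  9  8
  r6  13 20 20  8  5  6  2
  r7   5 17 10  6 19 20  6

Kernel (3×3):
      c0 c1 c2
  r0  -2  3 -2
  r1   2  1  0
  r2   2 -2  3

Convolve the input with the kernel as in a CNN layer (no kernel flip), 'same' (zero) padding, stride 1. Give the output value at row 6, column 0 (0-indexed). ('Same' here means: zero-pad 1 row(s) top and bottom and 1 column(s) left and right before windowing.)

40

The receptive field on the zero-padded input at this output position is [0 6 16 / 0 13 20 / 0 5 17]. Elementwise product with the kernel and sum: 0·-2 + 6·3 + 16·-2 + 0·2 + 13·1 + 0·2 + 5·-2 + 17·3.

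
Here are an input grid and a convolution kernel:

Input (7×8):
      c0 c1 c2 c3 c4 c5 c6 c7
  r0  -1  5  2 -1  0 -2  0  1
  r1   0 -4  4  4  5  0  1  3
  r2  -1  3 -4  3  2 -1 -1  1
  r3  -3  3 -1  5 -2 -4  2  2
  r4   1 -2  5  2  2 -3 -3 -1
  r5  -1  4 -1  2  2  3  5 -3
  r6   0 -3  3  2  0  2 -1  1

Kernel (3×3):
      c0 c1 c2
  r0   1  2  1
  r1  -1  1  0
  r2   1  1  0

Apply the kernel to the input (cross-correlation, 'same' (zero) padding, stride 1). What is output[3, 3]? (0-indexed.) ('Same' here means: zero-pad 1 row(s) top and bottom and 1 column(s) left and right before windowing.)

17

The receptive field on the zero-padded input at this output position is [-4 3 2 / -1 5 -2 / 5 2 2]. Elementwise product with the kernel and sum: -4·1 + 3·2 + 2·1 + -1·-1 + 5·1 + 5·1 + 2·1.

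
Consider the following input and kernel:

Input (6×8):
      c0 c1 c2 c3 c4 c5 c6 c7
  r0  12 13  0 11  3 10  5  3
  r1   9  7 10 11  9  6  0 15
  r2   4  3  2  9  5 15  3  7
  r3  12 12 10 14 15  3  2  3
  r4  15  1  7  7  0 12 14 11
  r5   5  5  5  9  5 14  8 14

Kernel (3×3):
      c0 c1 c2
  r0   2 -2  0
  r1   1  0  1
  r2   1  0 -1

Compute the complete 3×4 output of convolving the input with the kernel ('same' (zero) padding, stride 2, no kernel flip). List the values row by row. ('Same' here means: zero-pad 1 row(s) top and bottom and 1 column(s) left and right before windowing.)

6 20 26 4
-27 4 39 34
-28 8 12 25

Output[0,0]: The receptive field on the zero-padded input at this output position is [0 0 0 / 0 12 13 / 0 9 7]. Elementwise product with the kernel and sum: 0·2 + 0·-2 + 0·1 + 13·1 + 0·1 + 7·-1.
Output[0,1]: The receptive field on the zero-padded input at this output position is [0 0 0 / 13 0 11 / 7 10 11]. Elementwise product with the kernel and sum: 0·2 + 0·-2 + 13·1 + 11·1 + 7·1 + 11·-1.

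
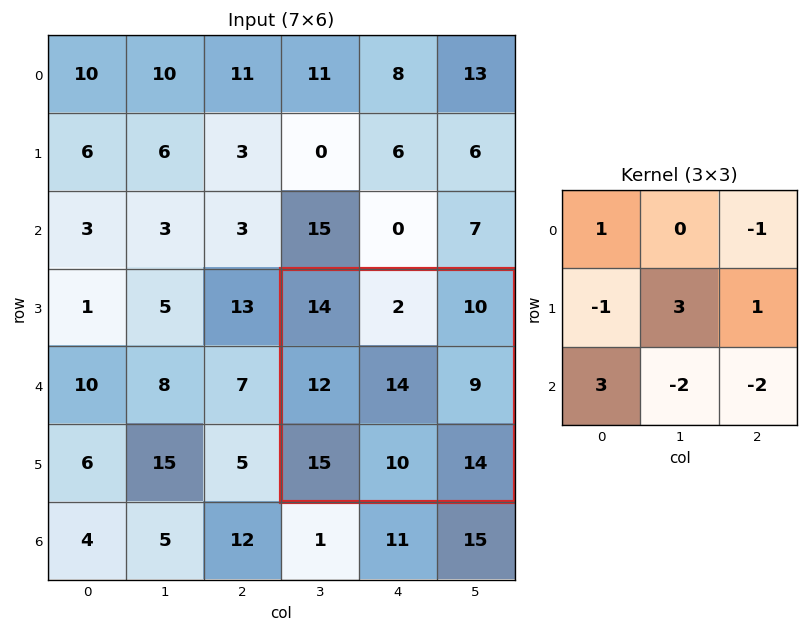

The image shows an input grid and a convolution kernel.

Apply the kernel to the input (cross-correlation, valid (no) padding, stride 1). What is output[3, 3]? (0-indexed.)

The receptive field on the input at this output position is [14 2 10 / 12 14 9 / 15 10 14]. Elementwise product with the kernel and sum: 14·1 + 10·-1 + 12·-1 + 14·3 + 9·1 + 15·3 + 10·-2 + 14·-2.

40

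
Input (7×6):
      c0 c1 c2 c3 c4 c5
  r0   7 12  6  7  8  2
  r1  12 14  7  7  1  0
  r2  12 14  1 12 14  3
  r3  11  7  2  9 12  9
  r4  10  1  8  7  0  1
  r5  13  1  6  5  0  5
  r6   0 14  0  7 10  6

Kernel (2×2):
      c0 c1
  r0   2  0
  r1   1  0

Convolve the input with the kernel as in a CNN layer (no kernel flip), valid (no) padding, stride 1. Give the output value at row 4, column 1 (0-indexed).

3

The receptive field on the input at this output position is [1 8 / 1 6]. Elementwise product with the kernel and sum: 1·2 + 1·1.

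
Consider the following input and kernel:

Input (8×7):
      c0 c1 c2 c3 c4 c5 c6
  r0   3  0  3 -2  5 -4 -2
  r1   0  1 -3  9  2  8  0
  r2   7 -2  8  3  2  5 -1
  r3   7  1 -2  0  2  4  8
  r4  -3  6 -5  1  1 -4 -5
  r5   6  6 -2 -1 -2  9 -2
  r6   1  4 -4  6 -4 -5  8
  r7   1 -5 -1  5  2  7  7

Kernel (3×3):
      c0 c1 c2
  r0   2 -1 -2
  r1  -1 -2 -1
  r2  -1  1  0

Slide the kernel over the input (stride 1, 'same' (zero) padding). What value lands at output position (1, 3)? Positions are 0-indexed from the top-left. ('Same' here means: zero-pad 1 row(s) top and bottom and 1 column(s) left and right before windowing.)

-24

The receptive field on the zero-padded input at this output position is [3 -2 5 / -3 9 2 / 8 3 2]. Elementwise product with the kernel and sum: 3·2 + -2·-1 + 5·-2 + -3·-1 + 9·-2 + 2·-1 + 8·-1 + 3·1.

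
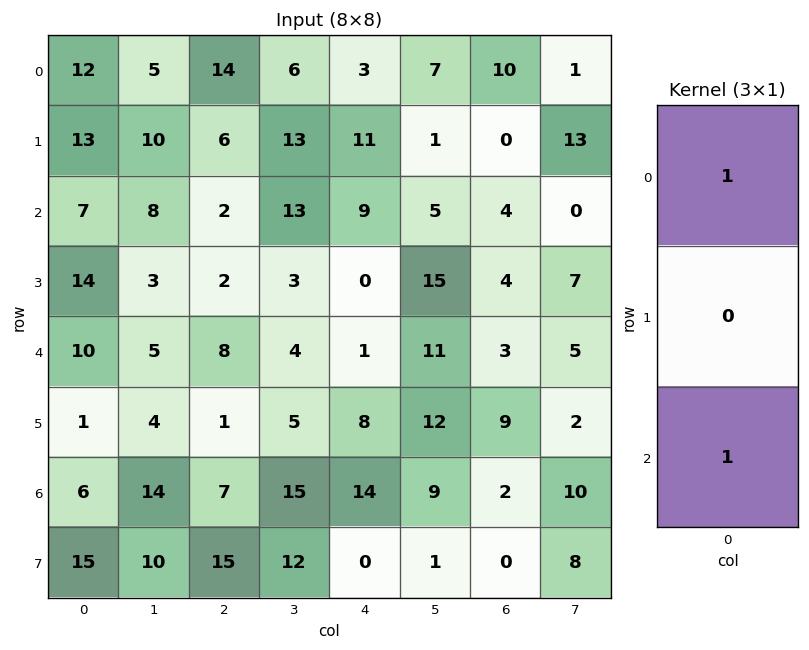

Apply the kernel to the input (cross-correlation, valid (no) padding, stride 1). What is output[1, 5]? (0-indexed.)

16

The receptive field on the input at this output position is [1 / 5 / 15]. Elementwise product with the kernel and sum: 1·1 + 15·1.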